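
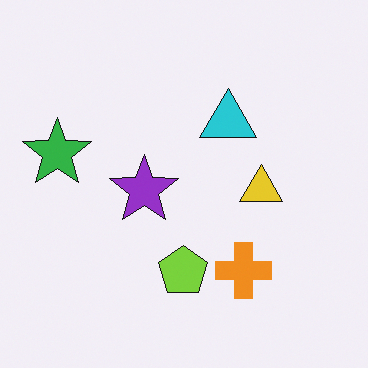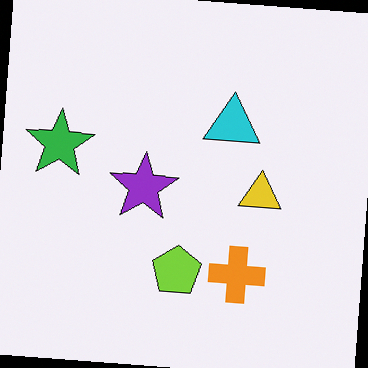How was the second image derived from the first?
This is the original image rotated clockwise by a slight angle.

Every shape is tilted by the same angle and the image corners show triangular fill wedges — a whole-image rotation by a non-right angle.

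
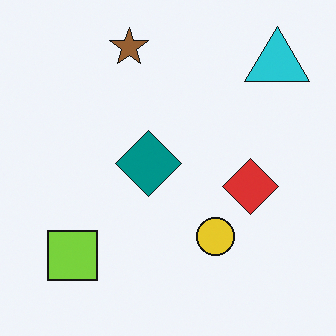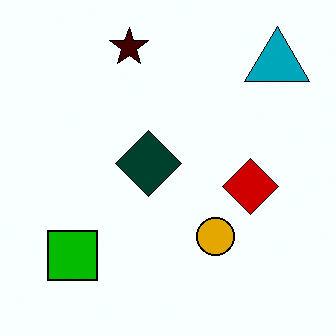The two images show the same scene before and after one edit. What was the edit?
The second image is the first given much higher contrast.

Tones are pushed away from mid-grey across the whole image — a global contrast change.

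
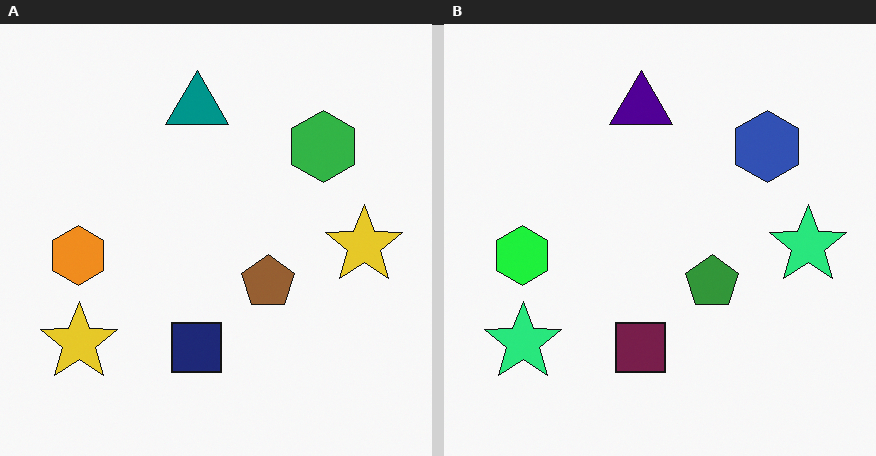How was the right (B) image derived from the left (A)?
The image was hue-shifted by a moderate amount.

Every shape's color has rotated by the same amount around the hue wheel — a uniform hue shift.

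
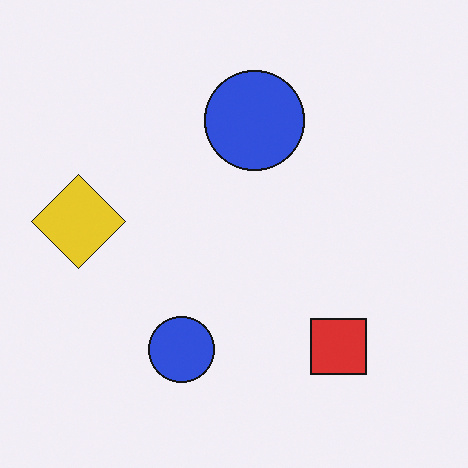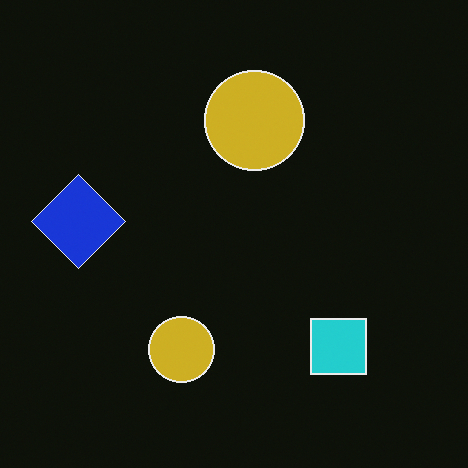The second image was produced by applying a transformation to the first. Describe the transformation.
It was color-inverted (negative).

The light background has become dark and every shape's color is its complement — a photographic negative.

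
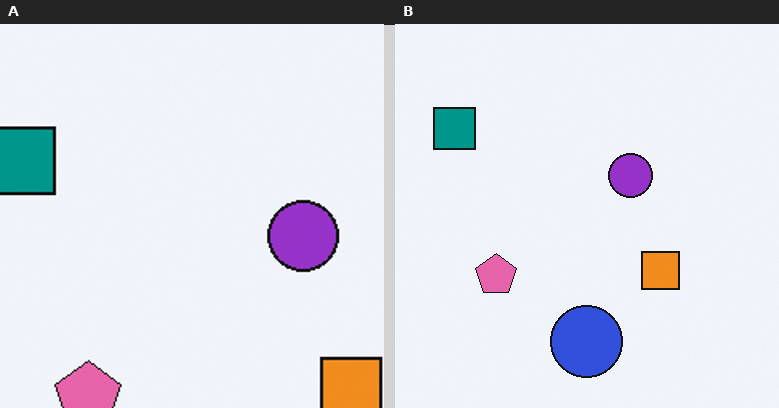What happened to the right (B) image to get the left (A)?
It was cropped slightly and scaled back up.

The visible shapes are larger and the field of view is narrower; shapes near the original edges may be partly or wholly outside the frame — a crop-and-rescale.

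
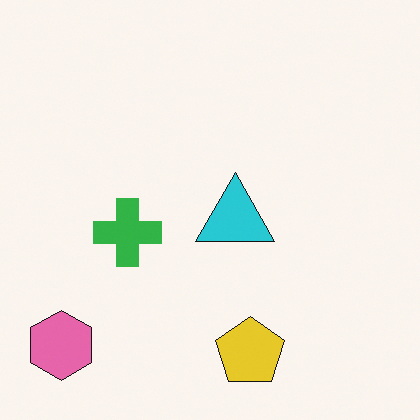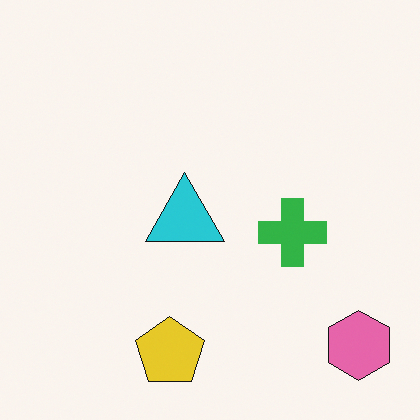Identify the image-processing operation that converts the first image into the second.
The second image is the first flipped horizontally (left ↔ right).

The pink hexagon is in the bottom-left of the first image and the bottom-right of the second — shapes on opposite sides of the vertical midline have swapped in a mirror flip.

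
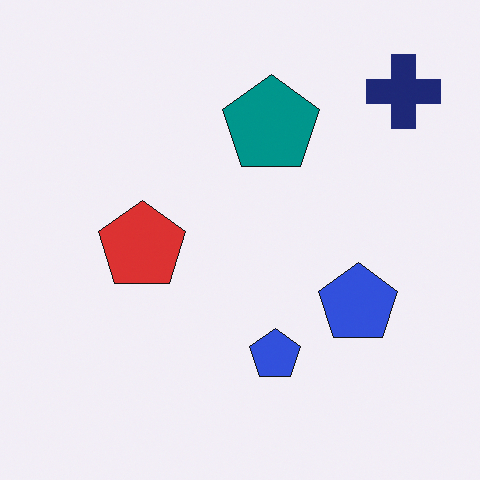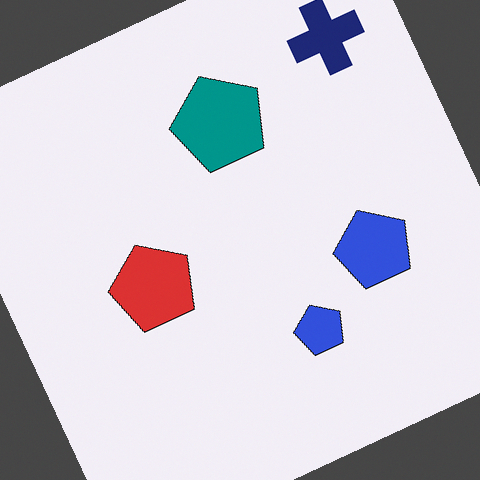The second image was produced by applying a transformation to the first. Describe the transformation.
Rotated counter-clockwise by a clearly visible amount.

Every shape is tilted by the same angle and the image corners show triangular fill wedges — a whole-image rotation by a non-right angle.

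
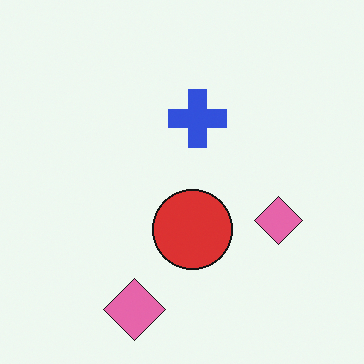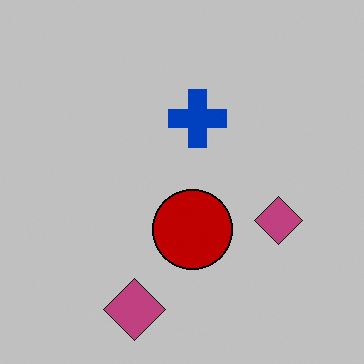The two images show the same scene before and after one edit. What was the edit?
Heavily posterized to just a handful of flat colors.

Each flat color has snapped to a coarser quantized level — most visibly, the near-white background has dropped to a flat grey.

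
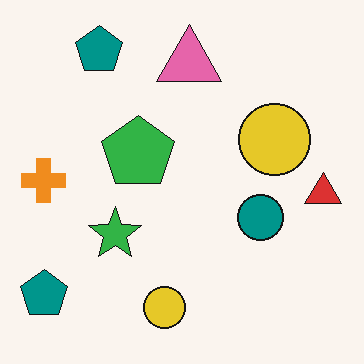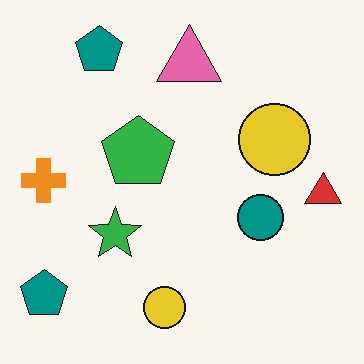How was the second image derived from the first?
It was JPEG-compressed with visible artifacts.

Blocky 8×8 compression artifacts appear around shape edges and the flat background shows ringing — characteristic JPEG degradation.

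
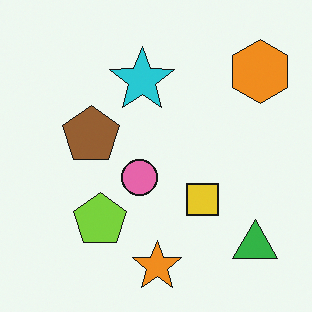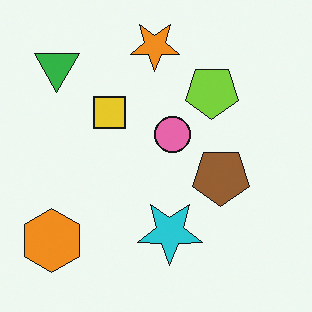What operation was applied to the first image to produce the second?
The image was rotated 180°.

The orange hexagon sits in the top-right of the first image and the bottom-left of the second — consistent with a whole-image 180° rotation.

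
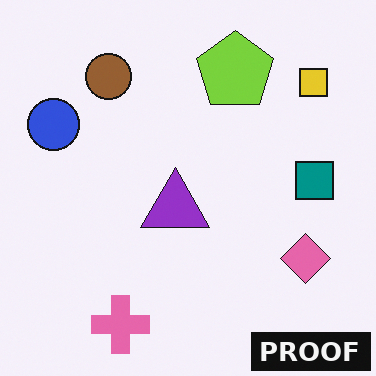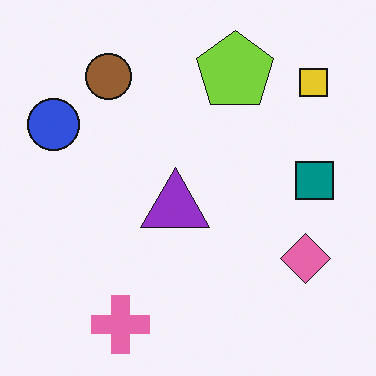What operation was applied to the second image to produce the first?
Watermarked with the text "PROOF" in the lower-right corner.

A dark label reading "PROOF" appears in the lower-right corner.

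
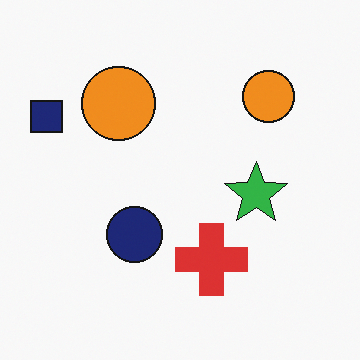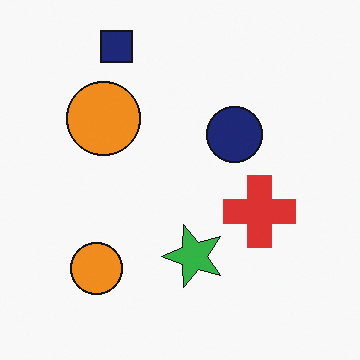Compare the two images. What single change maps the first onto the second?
This is the original image transposed (reflected across the top-left ↔ bottom-right diagonal).

Shapes have swapped their row and column positions — what was in the top-right is now in the bottom-left — a diagonal reflection.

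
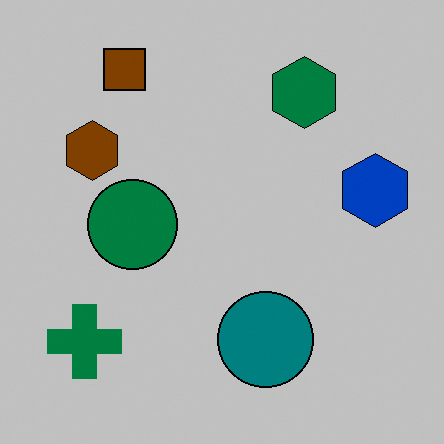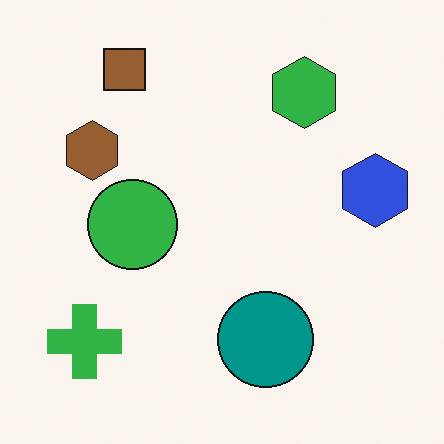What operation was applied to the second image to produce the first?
The image was heavily posterized to just a handful of flat colors.

Each flat color has snapped to a coarser quantized level — most visibly, the near-white background has dropped to a flat grey.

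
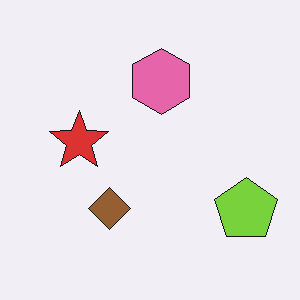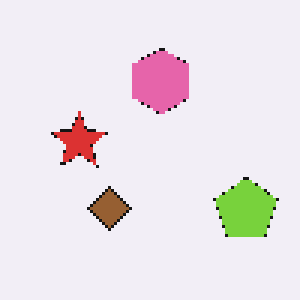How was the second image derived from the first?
The transformation is: mildly pixelated.

Shapes are reduced to large square blocks; fine edges and outlines are lost — a downscale-then-upscale (mosaic) effect.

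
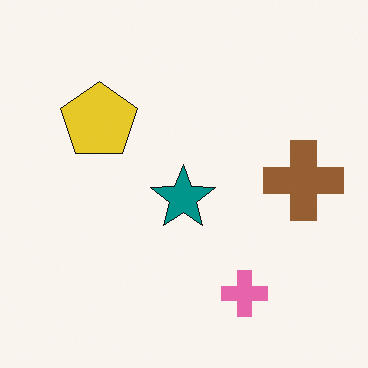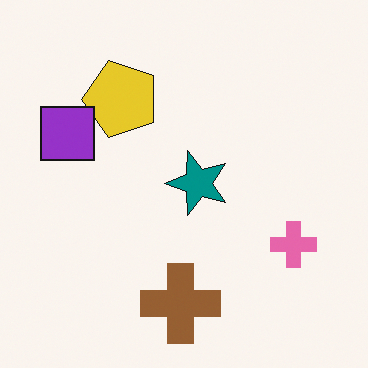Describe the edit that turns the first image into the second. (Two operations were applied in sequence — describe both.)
The second image is the first transposed (reflected across the top-left ↔ bottom-right diagonal), then overlaid with an additional purple square.

Shapes have swapped their row and column positions — what was in the top-right is now in the bottom-left — a diagonal reflection. A purple square appears in the second image that is absent from the first.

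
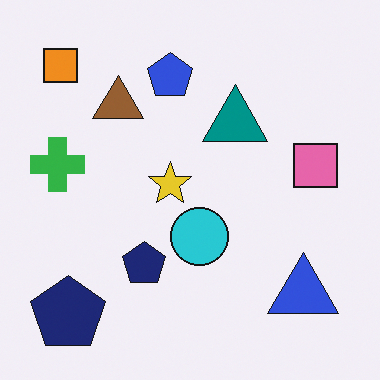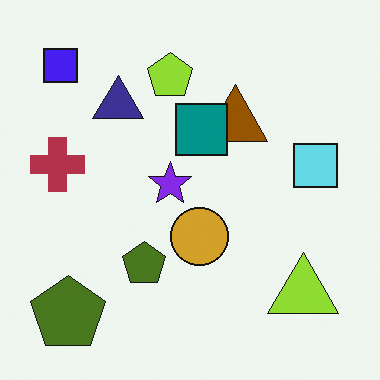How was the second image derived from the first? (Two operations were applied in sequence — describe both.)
It was hue-shifted through roughly half the color wheel, then overlaid with an additional teal square.

Every shape's color has rotated by the same amount around the hue wheel — a uniform hue shift. A teal square appears in the second image that is absent from the first.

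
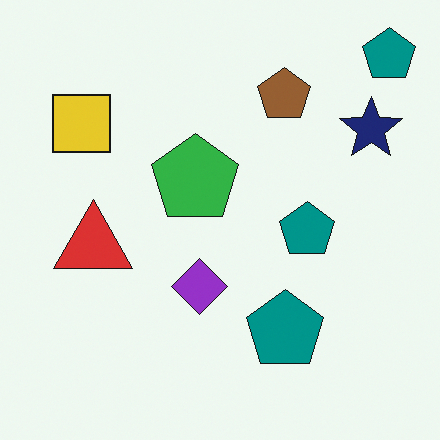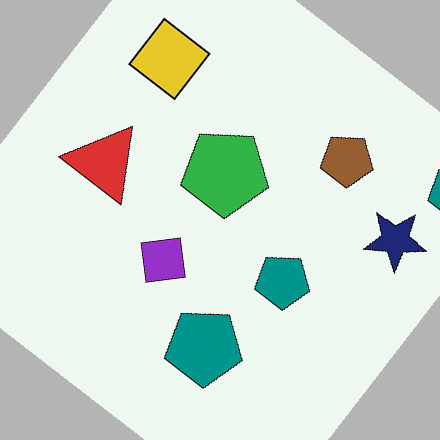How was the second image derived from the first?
It was rotated clockwise by a large amount — several tens of degrees.

Every shape is tilted by the same angle and the image corners show triangular fill wedges — a whole-image rotation by a non-right angle.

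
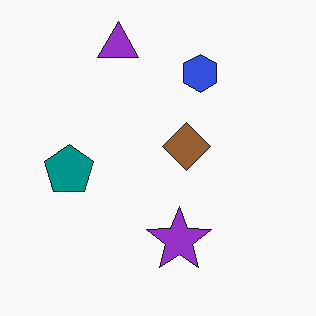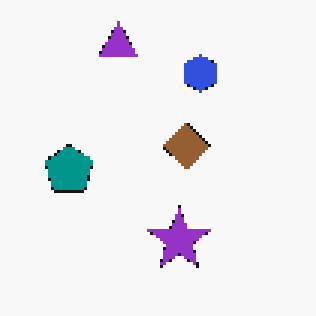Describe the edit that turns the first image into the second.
The transformation is: mildly pixelated.

Shapes are reduced to large square blocks; fine edges and outlines are lost — a downscale-then-upscale (mosaic) effect.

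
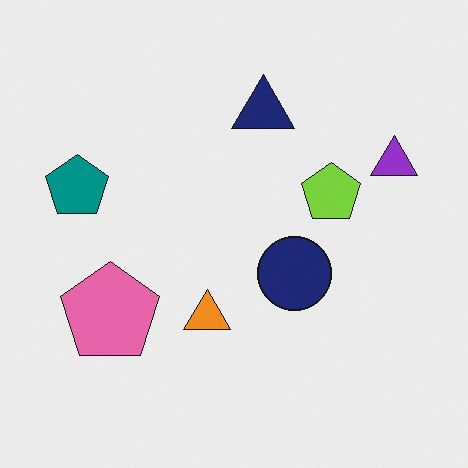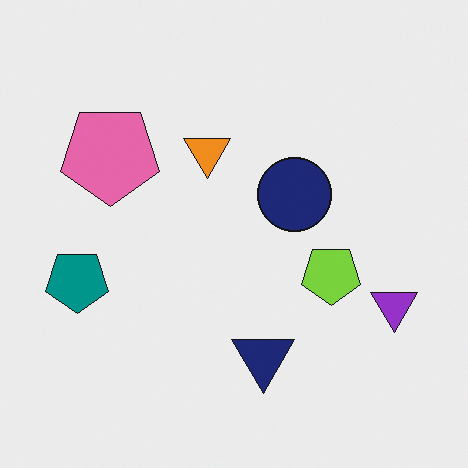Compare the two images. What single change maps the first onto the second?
The image was flipped vertically (top ↔ bottom).

The navy triangle is in the top of the first image and the bottom of the second — shapes on opposite sides of the horizontal midline have swapped in a mirror flip.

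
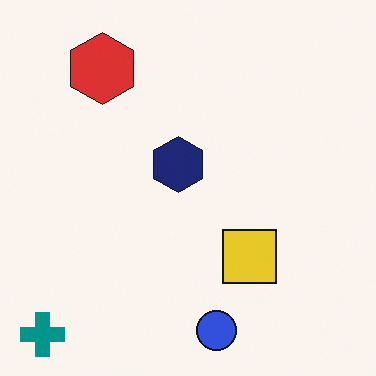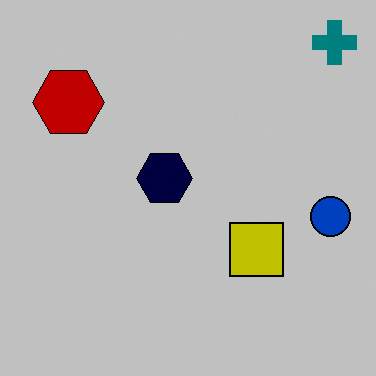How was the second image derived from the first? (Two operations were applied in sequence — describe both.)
The image was heavily posterized to just a handful of flat colors, then transposed (reflected across the top-left ↔ bottom-right diagonal).

Each flat color has snapped to a coarser quantized level — most visibly, the near-white background has dropped to a flat grey. Shapes have swapped their row and column positions — what was in the top-right is now in the bottom-left — a diagonal reflection.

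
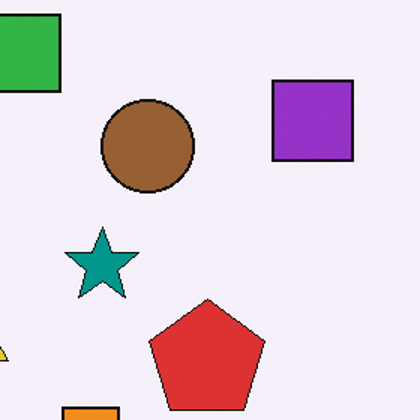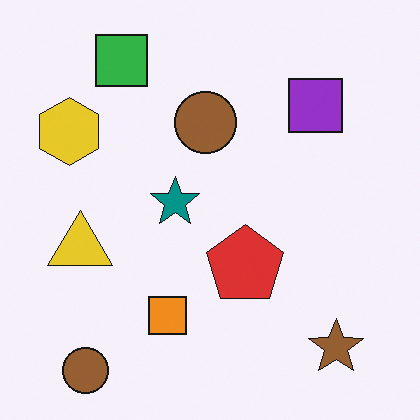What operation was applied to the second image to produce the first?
This is the original image cropped slightly and scaled back up.

The visible shapes are larger and the field of view is narrower; shapes near the original edges may be partly or wholly outside the frame — a crop-and-rescale.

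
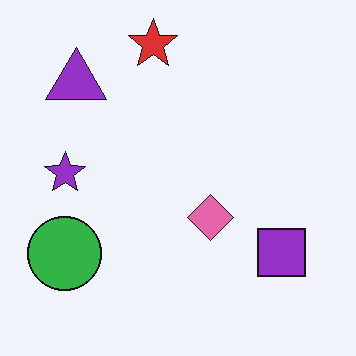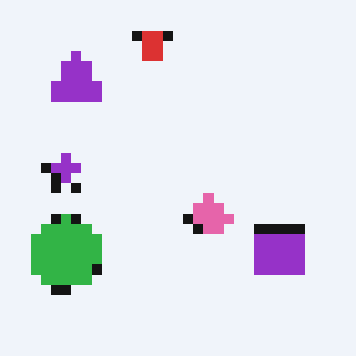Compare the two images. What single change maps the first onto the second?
Heavily pixelated into large blocks.

Shapes are reduced to large square blocks; fine edges and outlines are lost — a downscale-then-upscale (mosaic) effect.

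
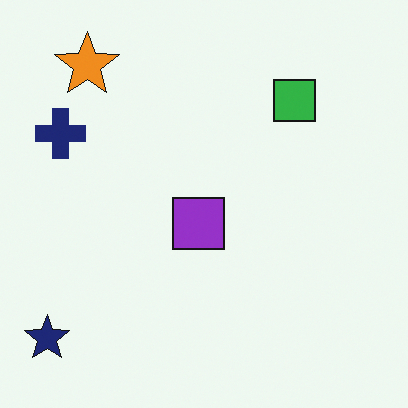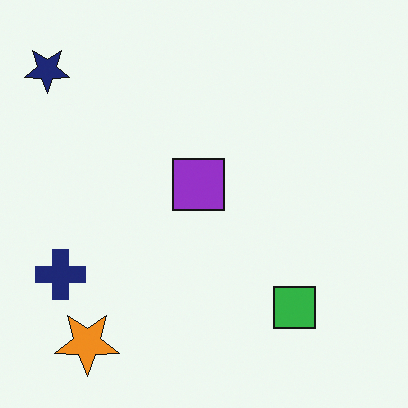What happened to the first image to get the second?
The image was flipped vertically (top ↔ bottom).

The orange star is in the top-left of the first image and the bottom-left of the second — shapes on opposite sides of the horizontal midline have swapped in a mirror flip.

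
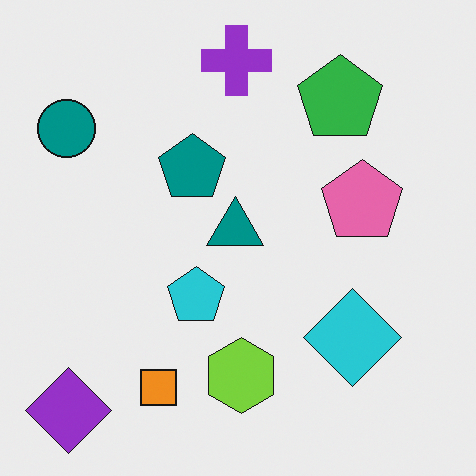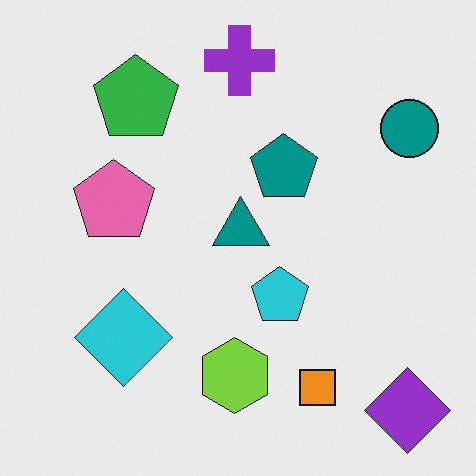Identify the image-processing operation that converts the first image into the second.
The image was flipped horizontally (left ↔ right).

The teal circle is in the top-left of the first image and the top-right of the second — shapes on opposite sides of the vertical midline have swapped in a mirror flip.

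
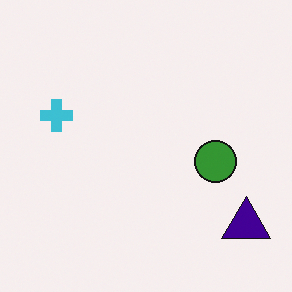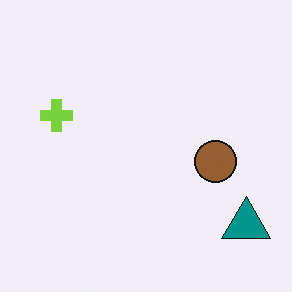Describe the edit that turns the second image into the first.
The image was hue-shifted noticeably.

Every shape's color has rotated by the same amount around the hue wheel — a uniform hue shift.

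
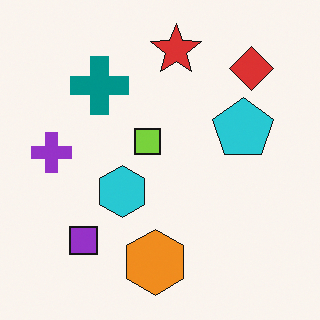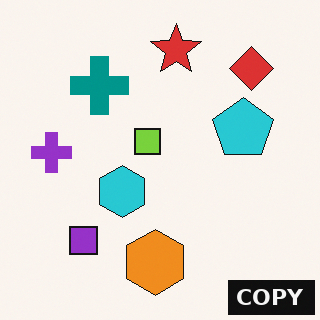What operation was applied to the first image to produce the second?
The second image is the first watermarked with the text "COPY" in the lower-right corner.

A dark label reading "COPY" appears in the lower-right corner.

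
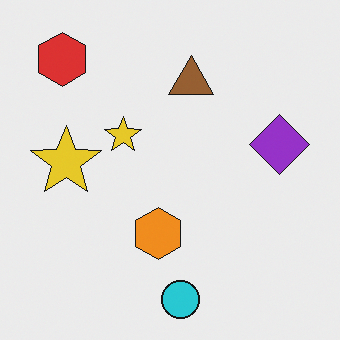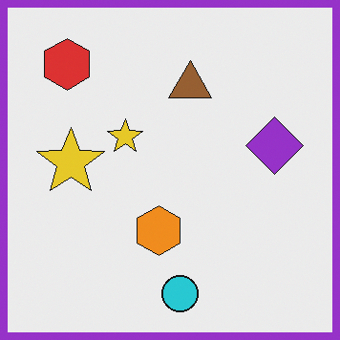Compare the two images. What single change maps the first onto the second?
This is the original image framed with a purple border.

A solid purple frame runs around the edge of the second image, with the content slightly shrunk inside it.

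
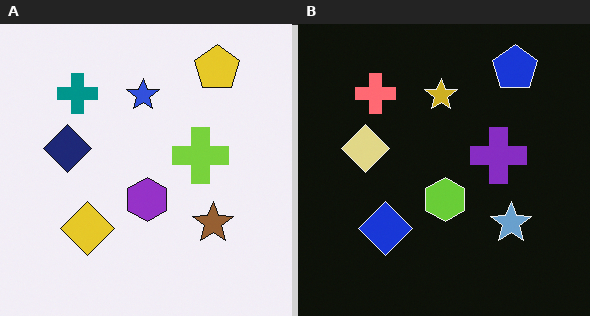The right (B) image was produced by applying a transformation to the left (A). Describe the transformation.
This is the original image color-inverted (negative).

The light background has become dark and every shape's color is its complement — a photographic negative.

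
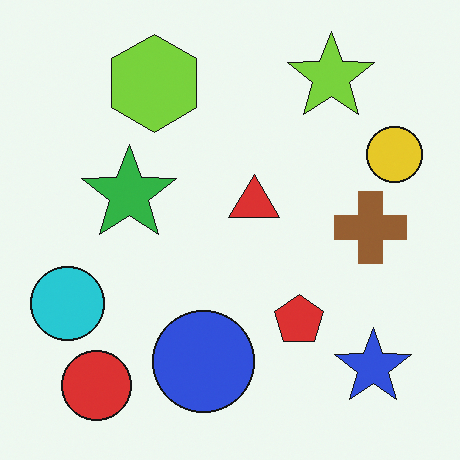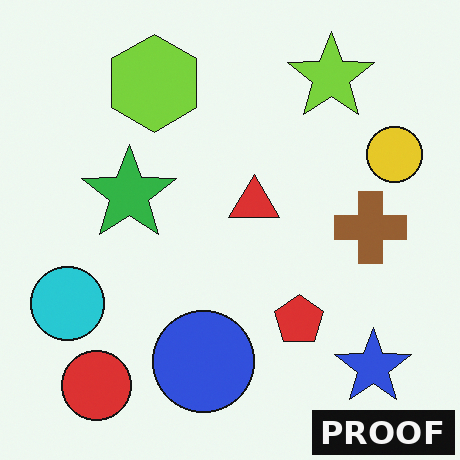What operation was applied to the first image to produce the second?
The second image is the first watermarked with the text "PROOF" in the lower-right corner.

A dark label reading "PROOF" appears in the lower-right corner.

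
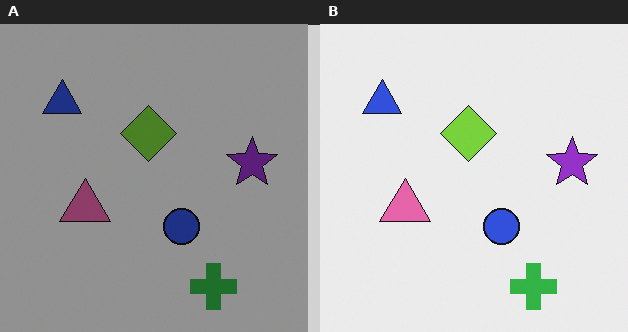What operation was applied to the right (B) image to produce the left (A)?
This is the original image substantially darkened.

Every pixel — background and shapes alike — is uniformly darkened.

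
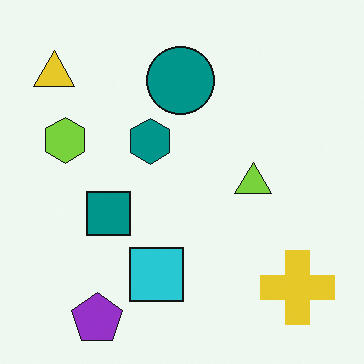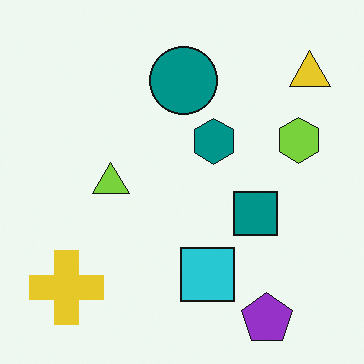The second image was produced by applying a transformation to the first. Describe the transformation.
This is the original image flipped horizontally (left ↔ right).

The yellow triangle is in the top-left of the first image and the top-right of the second — shapes on opposite sides of the vertical midline have swapped in a mirror flip.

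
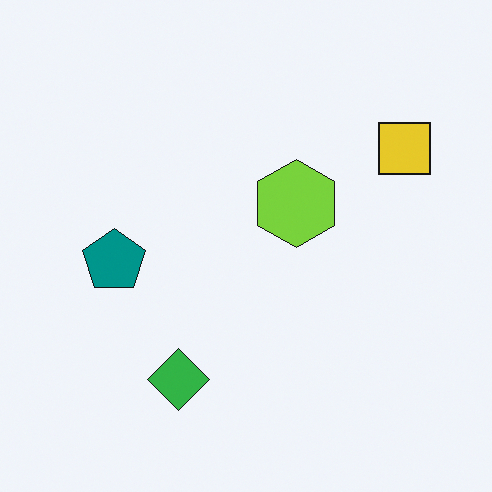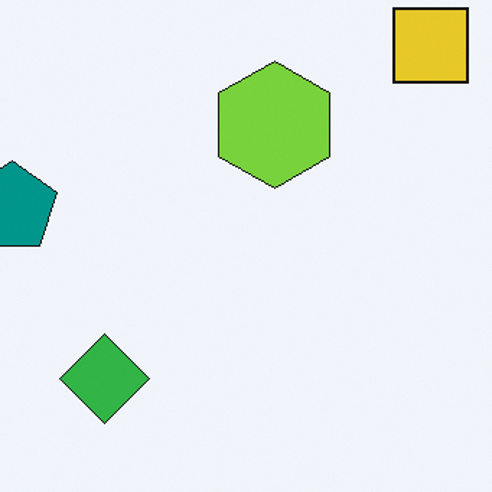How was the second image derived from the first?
The second image is the first cropped slightly and scaled back up.

The visible shapes are larger and the field of view is narrower; shapes near the original edges may be partly or wholly outside the frame — a crop-and-rescale.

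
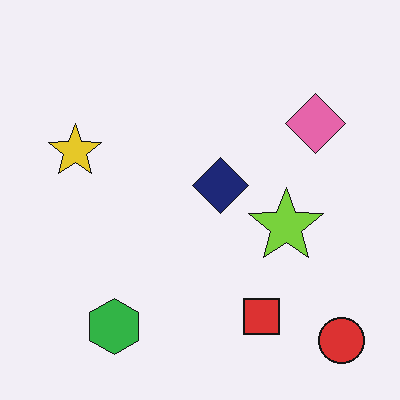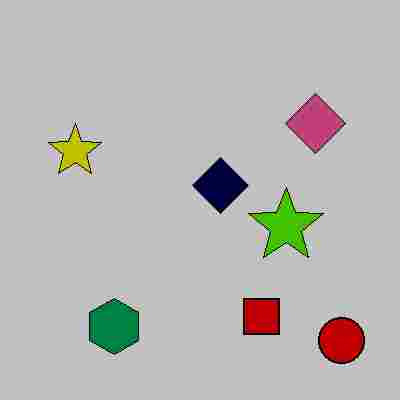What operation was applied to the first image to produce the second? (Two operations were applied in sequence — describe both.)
The second image is the first aggressively posterized, then heavily JPEG-compressed with obvious blocking artifacts.

Each flat color has snapped to a coarser quantized level — most visibly, the near-white background has dropped to a flat grey. Blocky 8×8 compression artifacts appear around shape edges and the flat background shows ringing — characteristic JPEG degradation.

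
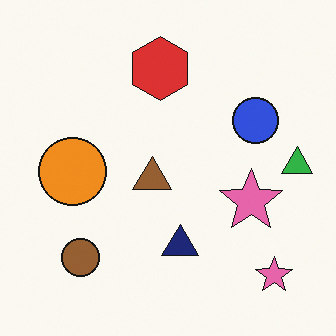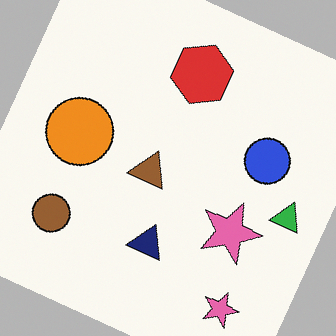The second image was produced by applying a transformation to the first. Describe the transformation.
The second image is the first rotated clockwise by a moderate amount.

Every shape is tilted by the same angle and the image corners show triangular fill wedges — a whole-image rotation by a non-right angle.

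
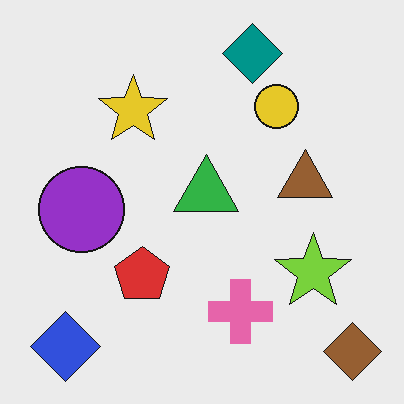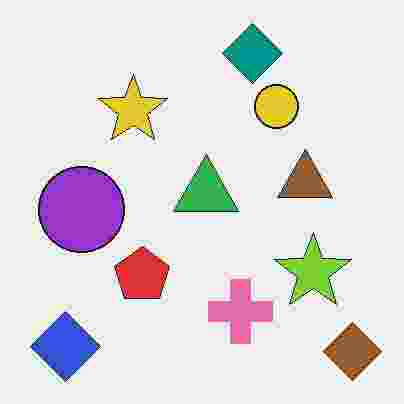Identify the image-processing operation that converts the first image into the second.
The image was degraded with heavy JPEG compression.

Blocky 8×8 compression artifacts appear around shape edges and the flat background shows ringing — characteristic JPEG degradation.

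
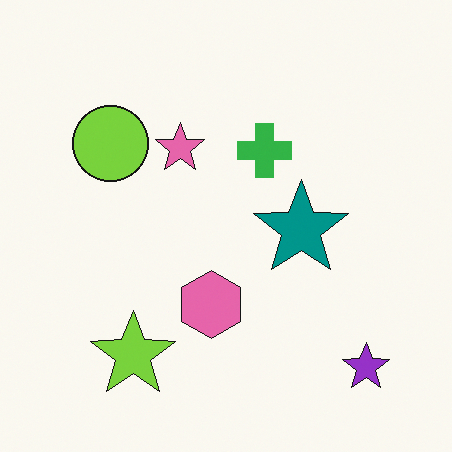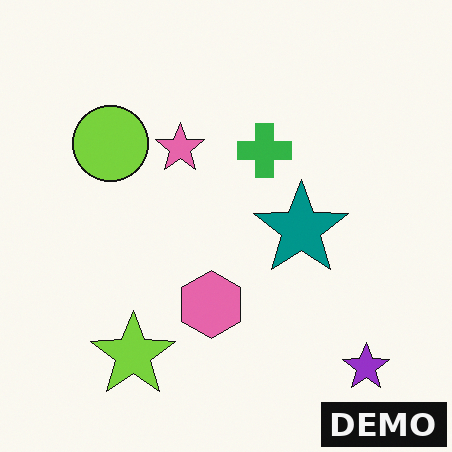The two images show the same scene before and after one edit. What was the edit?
This is the original image watermarked with the text "DEMO" in the lower-right corner.

A dark label reading "DEMO" appears in the lower-right corner.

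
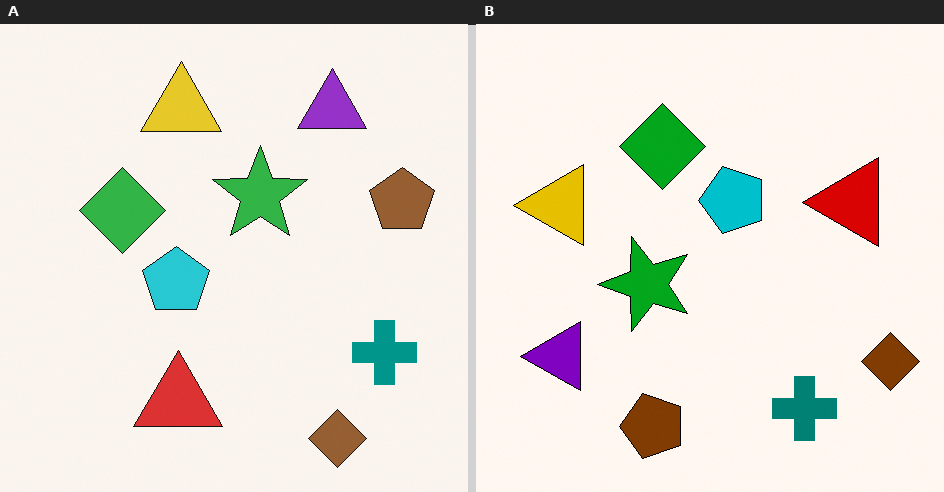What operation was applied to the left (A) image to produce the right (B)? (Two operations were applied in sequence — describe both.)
This is the original image transposed (reflected across the top-left ↔ bottom-right diagonal), then given slightly increased contrast.

Shapes have swapped their row and column positions — what was in the top-right is now in the bottom-left — a diagonal reflection. Tones are pushed away from mid-grey across the whole image — a global contrast change.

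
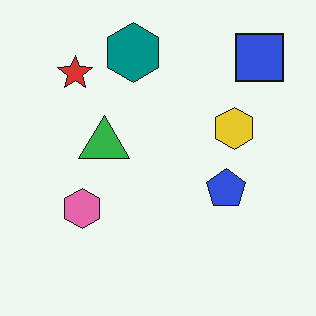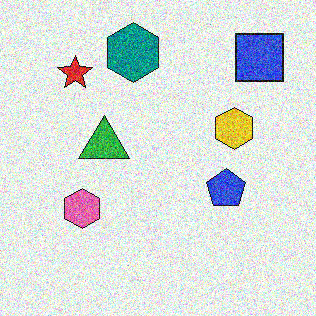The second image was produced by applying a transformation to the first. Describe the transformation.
Degraded with heavy additive noise.

Random speckle covers the whole image, including the flat background.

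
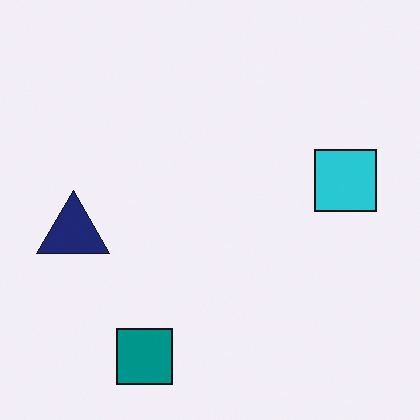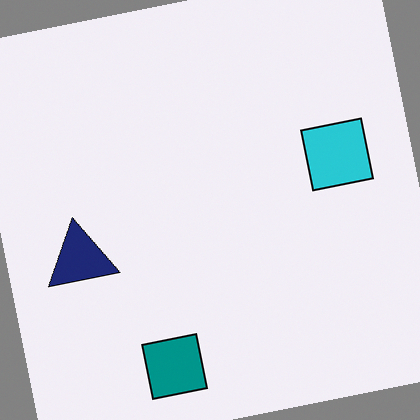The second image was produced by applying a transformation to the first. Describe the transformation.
The image was rotated counter-clockwise by a small amount.

Every shape is tilted by the same angle and the image corners show triangular fill wedges — a whole-image rotation by a non-right angle.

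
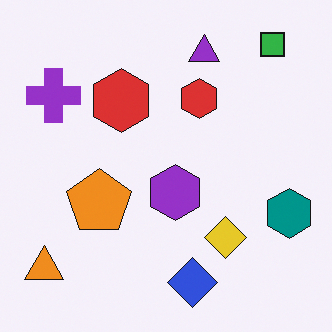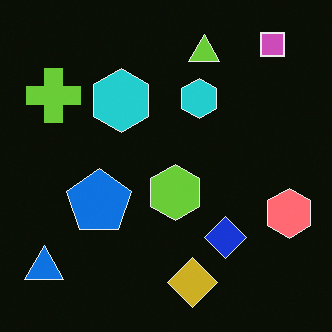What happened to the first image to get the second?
The second image is the first color-inverted (negative).

The light background has become dark and every shape's color is its complement — a photographic negative.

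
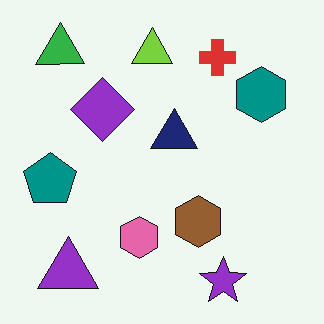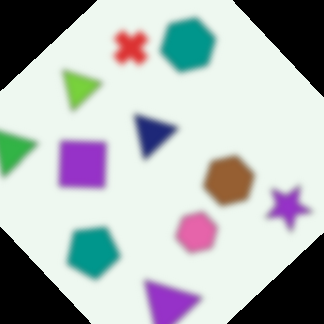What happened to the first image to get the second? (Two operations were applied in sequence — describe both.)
This is the original image noticeably gaussian-blurred, then rotated counter-clockwise by a large amount — several tens of degrees.

Shape edges and outlines are uniformly softened across the whole image. Every shape is tilted by the same angle and the image corners show triangular fill wedges — a whole-image rotation by a non-right angle.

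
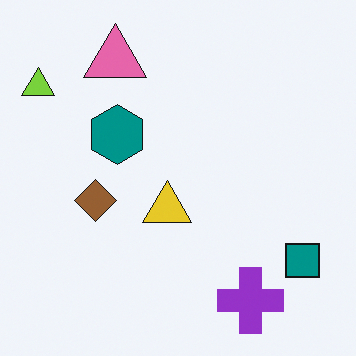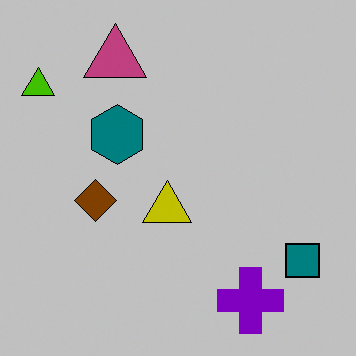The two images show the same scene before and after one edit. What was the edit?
It was heavily posterized to just a handful of flat colors.

Each flat color has snapped to a coarser quantized level — most visibly, the near-white background has dropped to a flat grey.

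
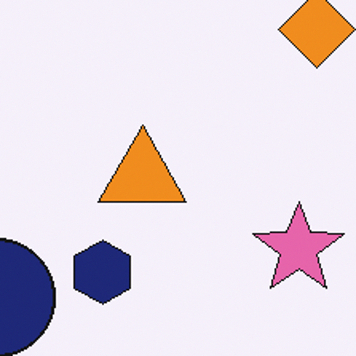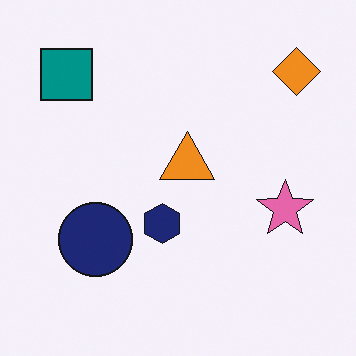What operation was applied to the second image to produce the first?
The image was cropped to a modestly smaller region and rescaled.

The visible shapes are larger and the field of view is narrower; shapes near the original edges may be partly or wholly outside the frame — a crop-and-rescale.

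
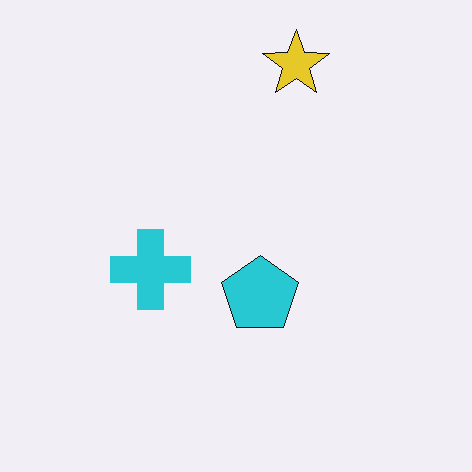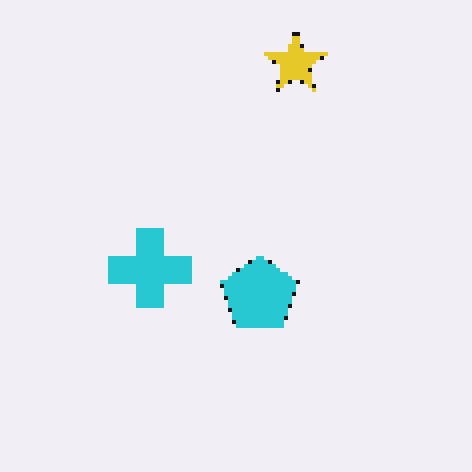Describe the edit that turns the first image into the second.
The second image is the first lightly pixelated (a mild mosaic effect).

Shapes are reduced to large square blocks; fine edges and outlines are lost — a downscale-then-upscale (mosaic) effect.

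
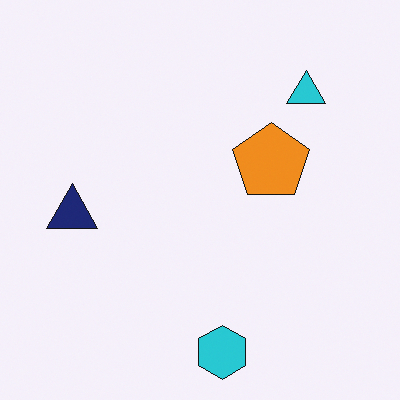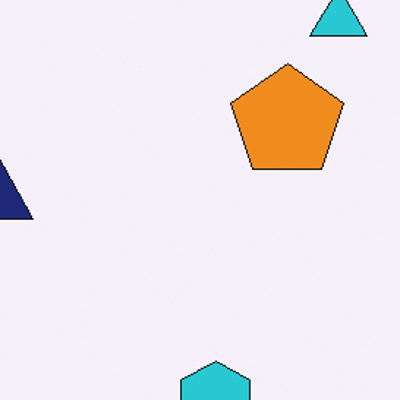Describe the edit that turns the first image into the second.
The second image is the first cropped slightly and scaled back up.

The visible shapes are larger and the field of view is narrower; shapes near the original edges may be partly or wholly outside the frame — a crop-and-rescale.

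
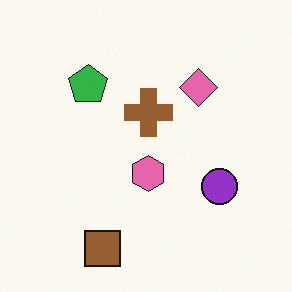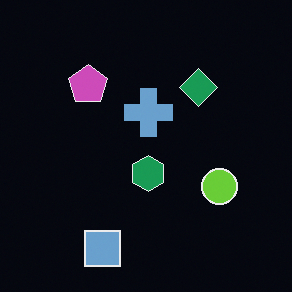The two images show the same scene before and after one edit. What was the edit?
It was color-inverted (negative).

The light background has become dark and every shape's color is its complement — a photographic negative.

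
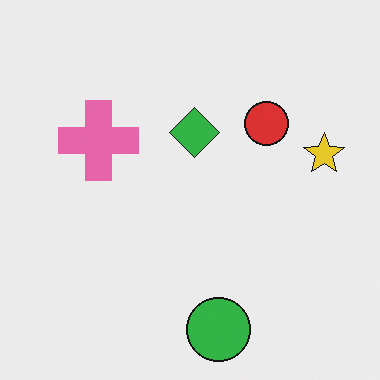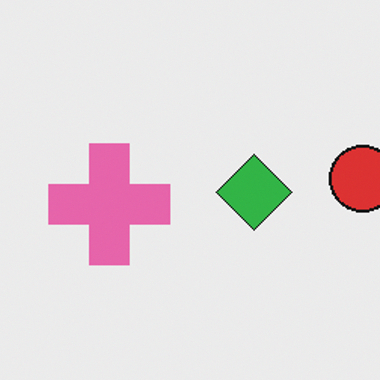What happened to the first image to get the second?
This is the original image cropped to a modestly smaller region and rescaled.

The visible shapes are larger and the field of view is narrower; shapes near the original edges may be partly or wholly outside the frame — a crop-and-rescale.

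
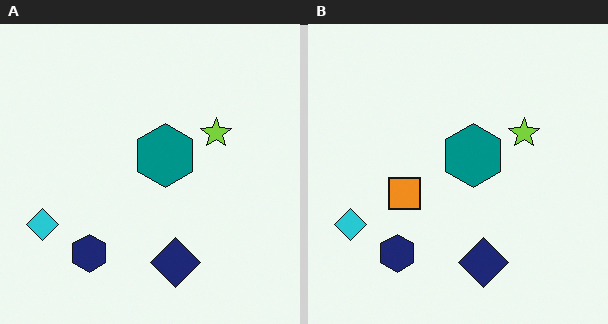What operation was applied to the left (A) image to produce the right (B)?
The image was overlaid with an additional orange square.

An orange square appears in the right (B) image that is absent from the left (A).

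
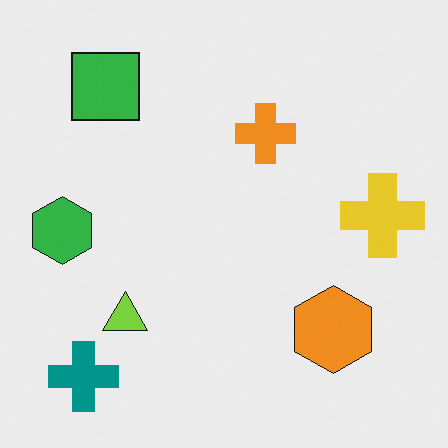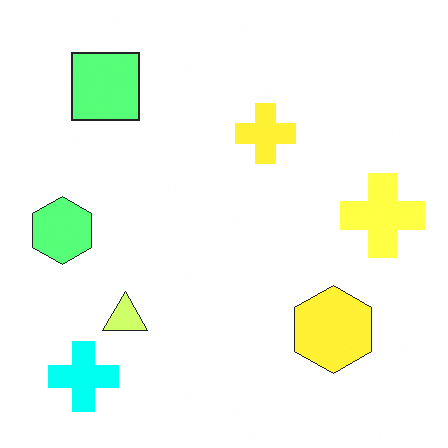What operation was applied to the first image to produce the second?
Substantially brightened.

Every pixel — background and shapes alike — is uniformly brightened.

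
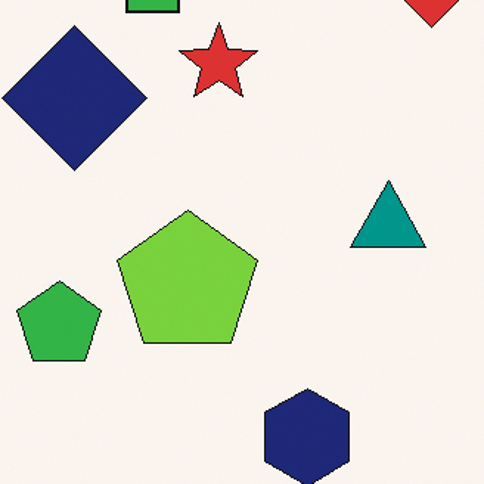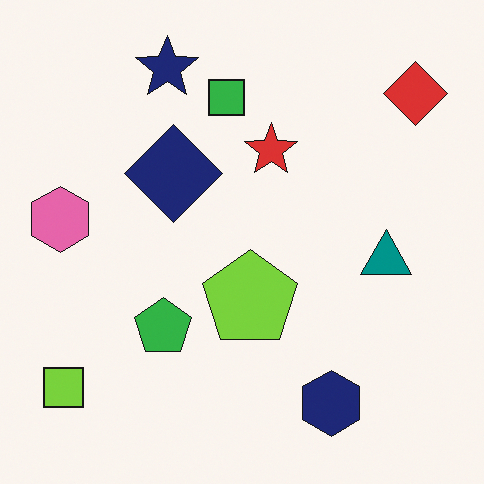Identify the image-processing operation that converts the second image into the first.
It was cropped slightly and scaled back up.

The visible shapes are larger and the field of view is narrower; shapes near the original edges may be partly or wholly outside the frame — a crop-and-rescale.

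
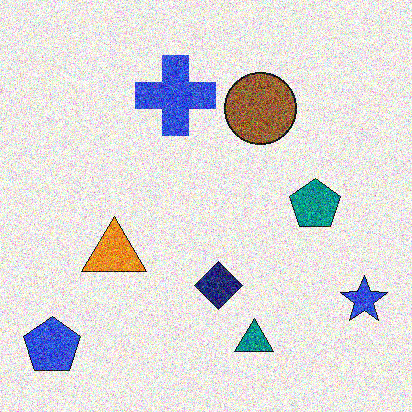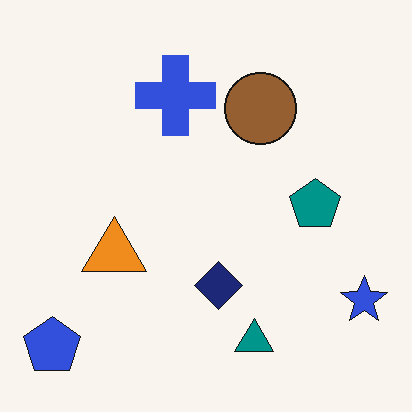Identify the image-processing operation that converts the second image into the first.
The transformation is: degraded with strong gaussian noise.

Random speckle covers the whole image, including the flat background.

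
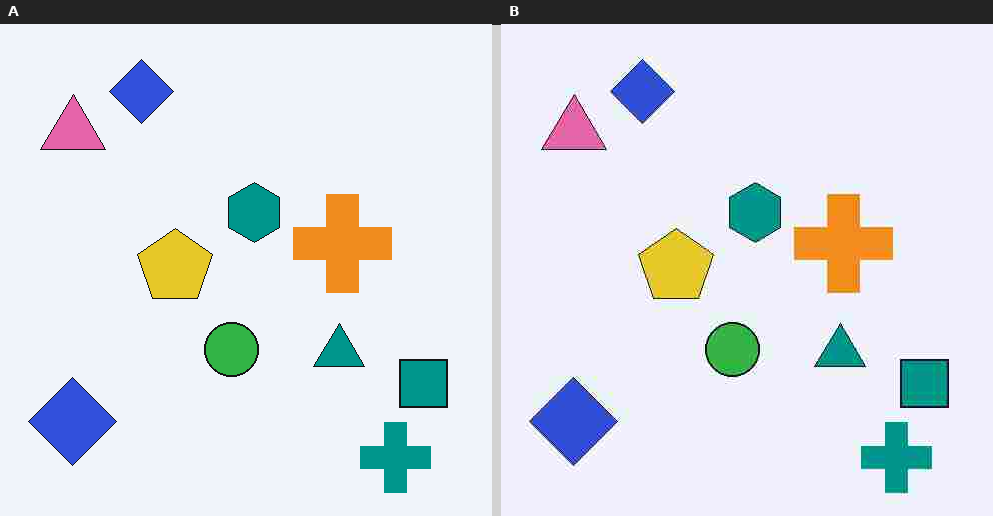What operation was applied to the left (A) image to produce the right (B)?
Degraded with heavy JPEG compression.

Blocky 8×8 compression artifacts appear around shape edges and the flat background shows ringing — characteristic JPEG degradation.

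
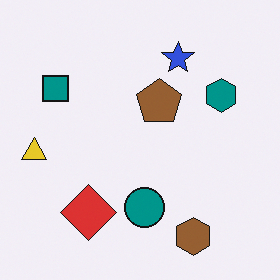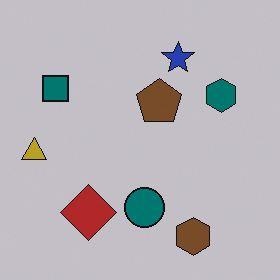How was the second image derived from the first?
The second image is the first slightly darkened.

Every pixel — background and shapes alike — is uniformly darkened.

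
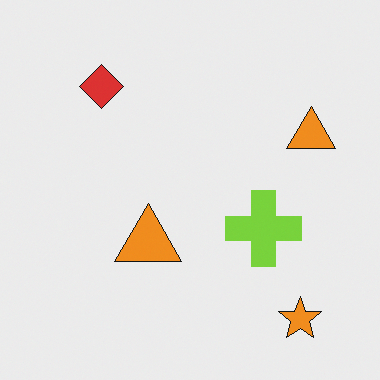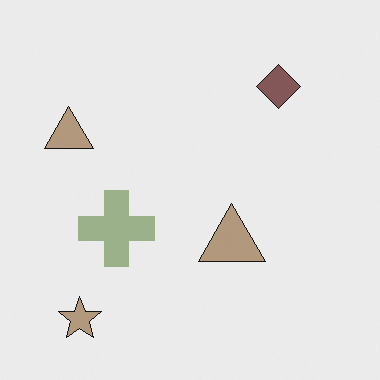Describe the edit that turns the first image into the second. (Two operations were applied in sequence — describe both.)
This is the original image heavily desaturated, then flipped horizontally (left ↔ right).

All colors are more muted and greyish — a global saturation change. The orange star is in the bottom-right of the first image and the bottom-left of the second — shapes on opposite sides of the vertical midline have swapped in a mirror flip.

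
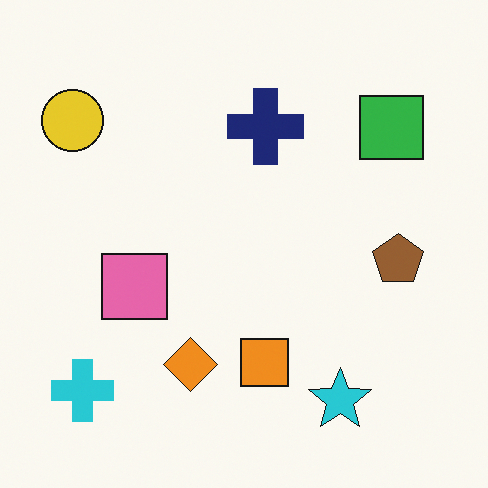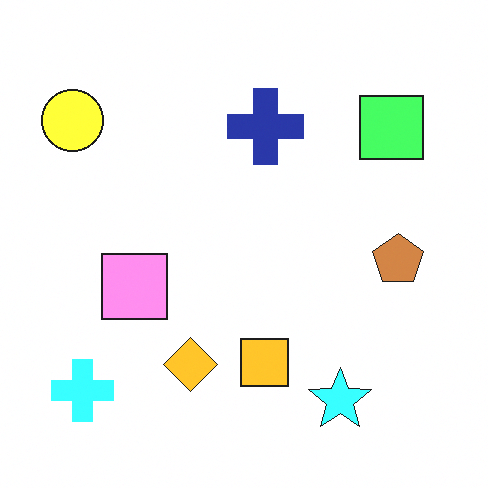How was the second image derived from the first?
Substantially brightened.

Every pixel — background and shapes alike — is uniformly brightened.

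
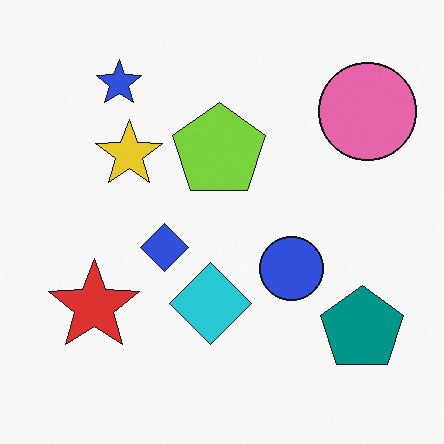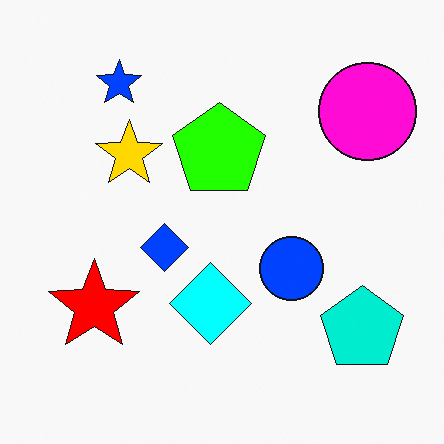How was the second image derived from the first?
The second image is the first made much more vivid (saturation change).

All colors are more vivid — a global saturation change.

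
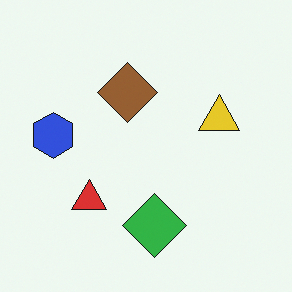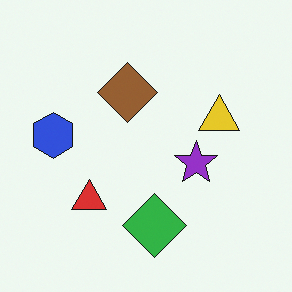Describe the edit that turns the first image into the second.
It was overlaid with an additional purple star.

A purple star appears in the second image that is absent from the first.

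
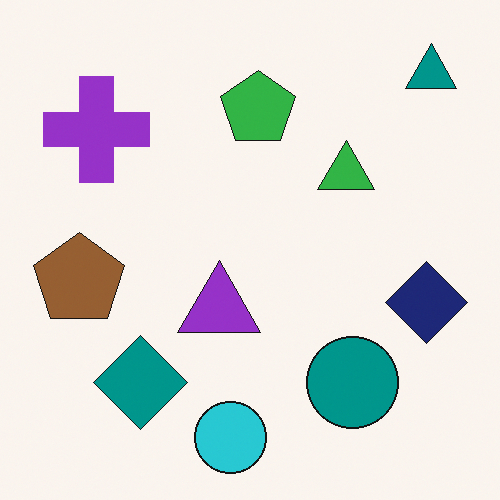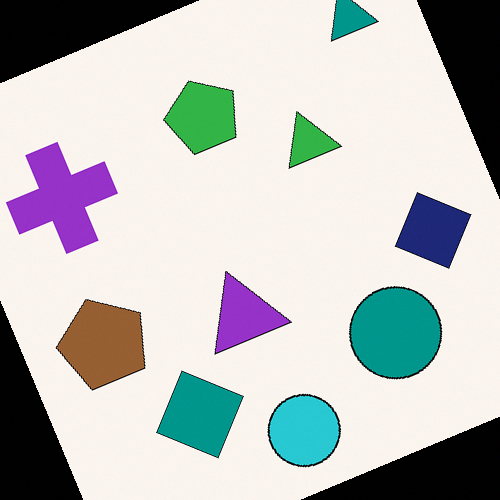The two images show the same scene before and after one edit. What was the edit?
It was rotated counter-clockwise by a moderate amount.

Every shape is tilted by the same angle and the image corners show triangular fill wedges — a whole-image rotation by a non-right angle.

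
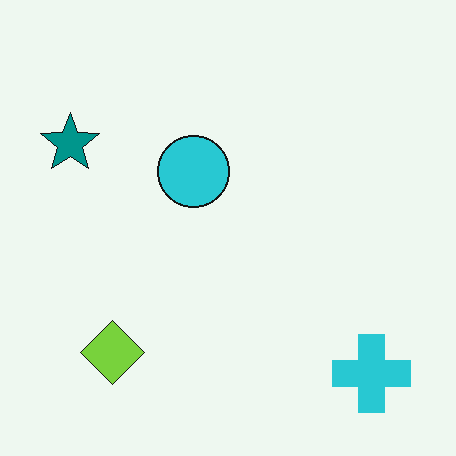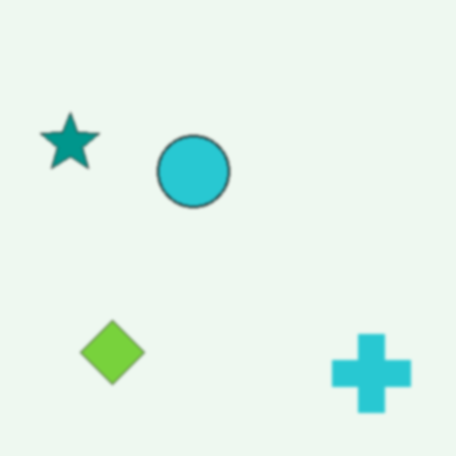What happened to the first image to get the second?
The second image is the first slightly softened.

Shape edges and outlines are uniformly softened across the whole image.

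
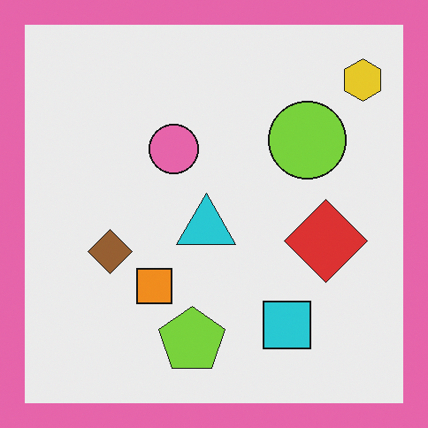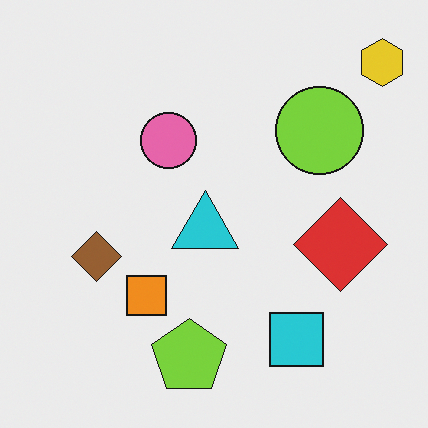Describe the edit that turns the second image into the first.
The image was framed with a pink border.

A solid pink frame runs around the edge of the first image, with the content slightly shrunk inside it.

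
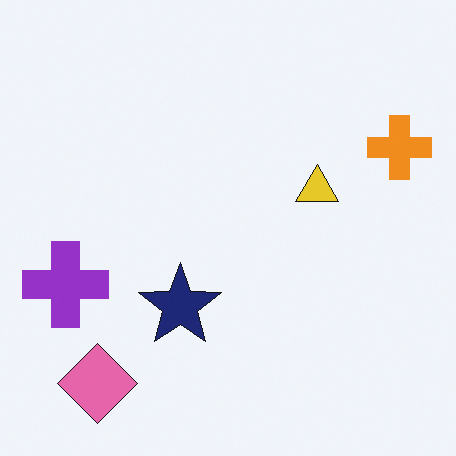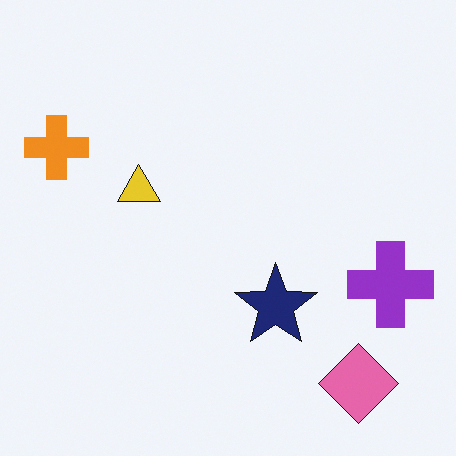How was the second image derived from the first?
The image was flipped horizontally (left ↔ right).

The orange cross is in the top-right of the first image and the top-left of the second — shapes on opposite sides of the vertical midline have swapped in a mirror flip.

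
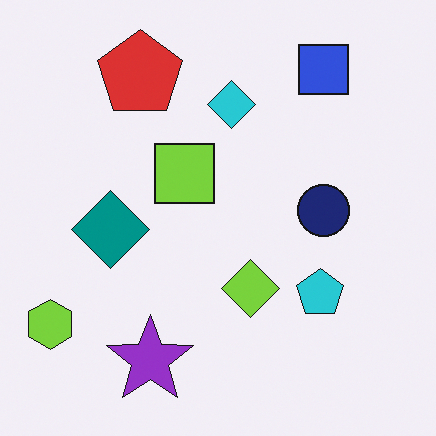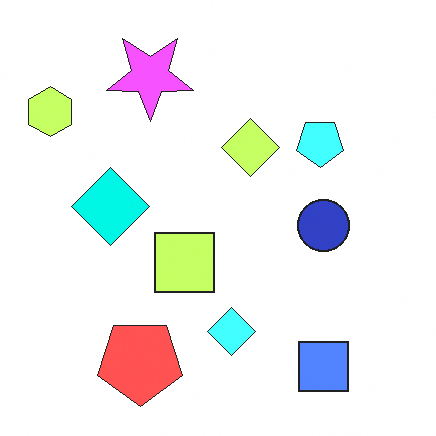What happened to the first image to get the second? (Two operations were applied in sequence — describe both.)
Noticeably brightened, then flipped vertically (top ↔ bottom).

Every pixel — background and shapes alike — is uniformly brightened. The blue square is in the top-right of the first image and the bottom-right of the second — shapes on opposite sides of the horizontal midline have swapped in a mirror flip.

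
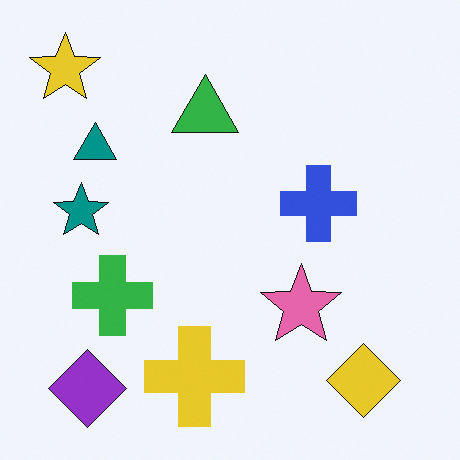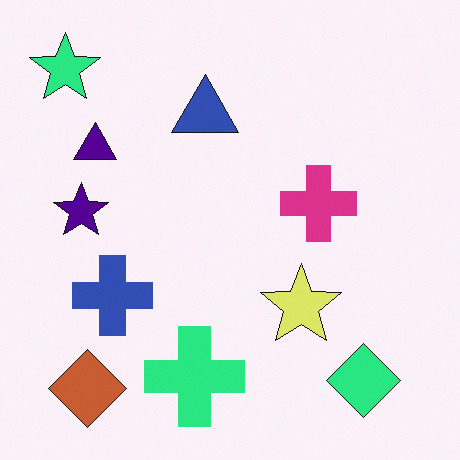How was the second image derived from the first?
The second image is the first hue-shifted by a moderate amount.

Every shape's color has rotated by the same amount around the hue wheel — a uniform hue shift.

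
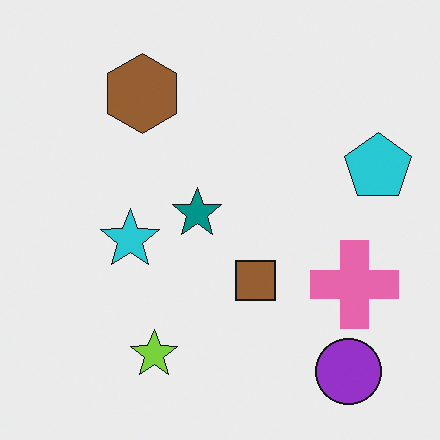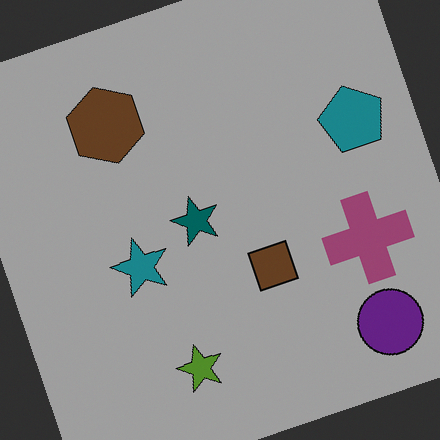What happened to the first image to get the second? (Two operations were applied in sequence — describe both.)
The second image is the first rotated counter-clockwise by a moderate amount, then substantially darkened.

Every shape is tilted by the same angle and the image corners show triangular fill wedges — a whole-image rotation by a non-right angle. Every pixel — background and shapes alike — is uniformly darkened.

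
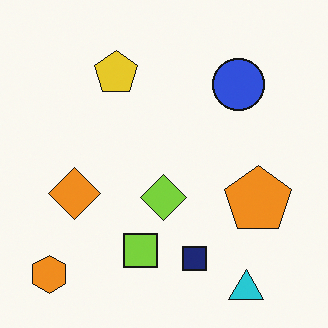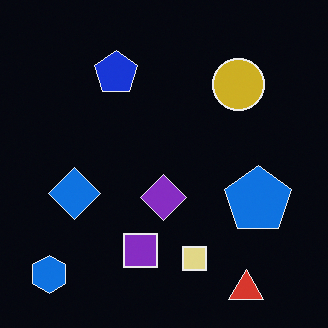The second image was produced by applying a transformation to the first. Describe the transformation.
The image was color-inverted (negative).

The light background has become dark and every shape's color is its complement — a photographic negative.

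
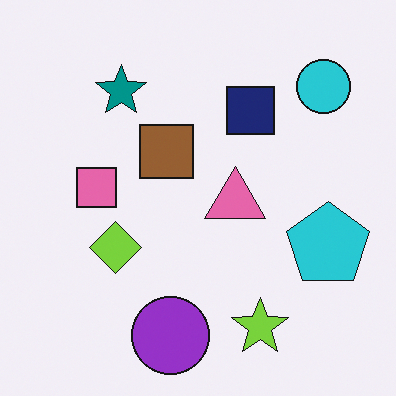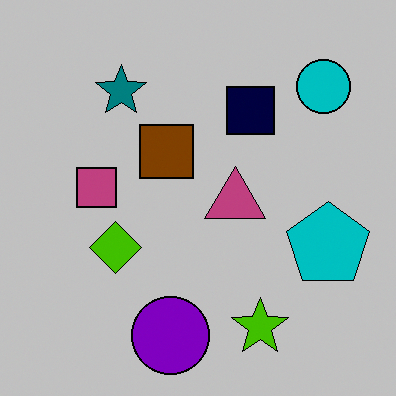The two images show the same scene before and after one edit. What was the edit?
The second image is the first aggressively posterized.

Each flat color has snapped to a coarser quantized level — most visibly, the near-white background has dropped to a flat grey.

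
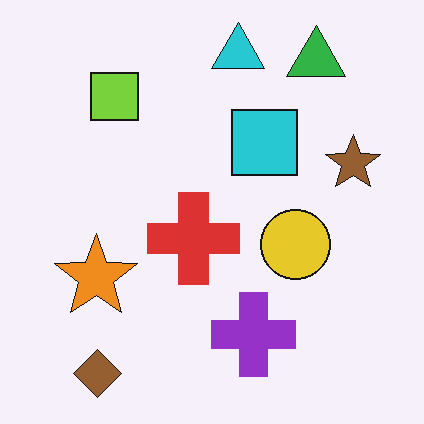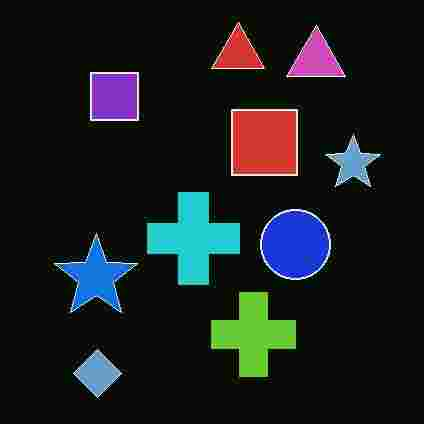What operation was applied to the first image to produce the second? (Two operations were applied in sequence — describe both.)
This is the original image color-inverted (negative), then heavily JPEG-compressed with obvious blocking artifacts.

The light background has become dark and every shape's color is its complement — a photographic negative. Blocky 8×8 compression artifacts appear around shape edges and the flat background shows ringing — characteristic JPEG degradation.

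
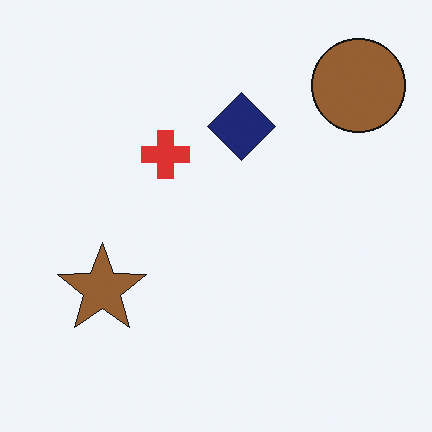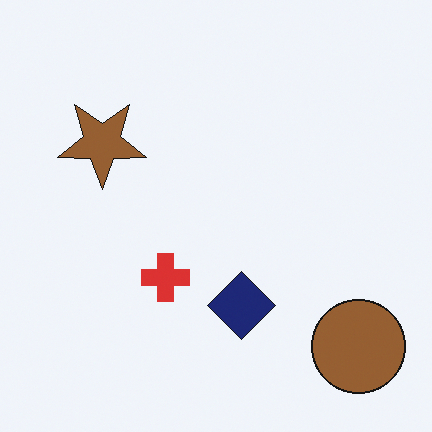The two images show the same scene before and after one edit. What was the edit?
The image was flipped vertically (top ↔ bottom).

The brown circle is in the top-right of the first image and the bottom-right of the second — shapes on opposite sides of the horizontal midline have swapped in a mirror flip.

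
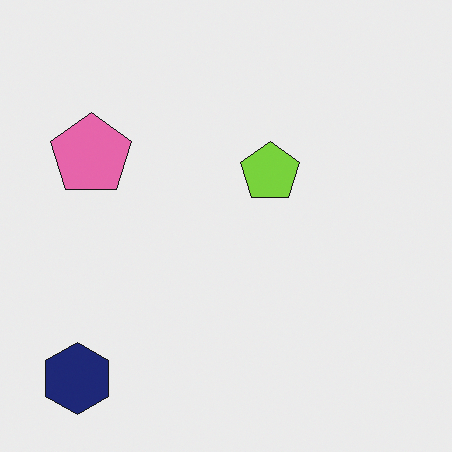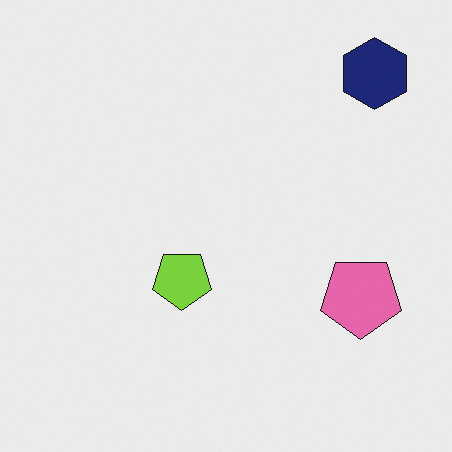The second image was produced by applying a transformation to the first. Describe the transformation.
This is the original image rotated 180°.

The navy hexagon sits in the bottom-left of the first image and the top-right of the second — consistent with a whole-image 180° rotation.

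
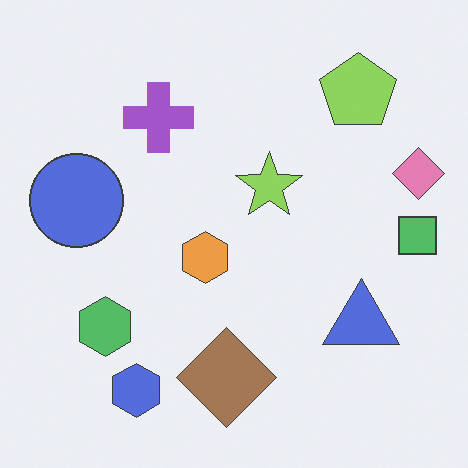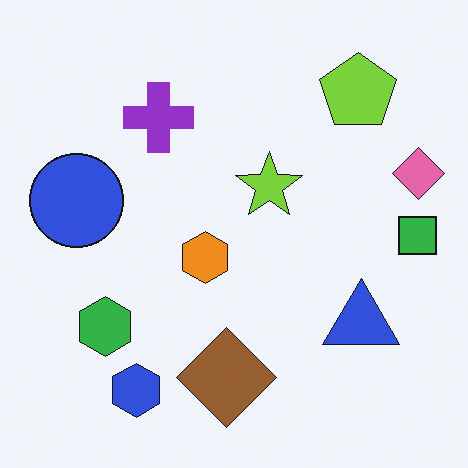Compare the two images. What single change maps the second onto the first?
It was given slightly reduced contrast.

Tones are pushed toward mid-grey across the whole image — a global contrast change.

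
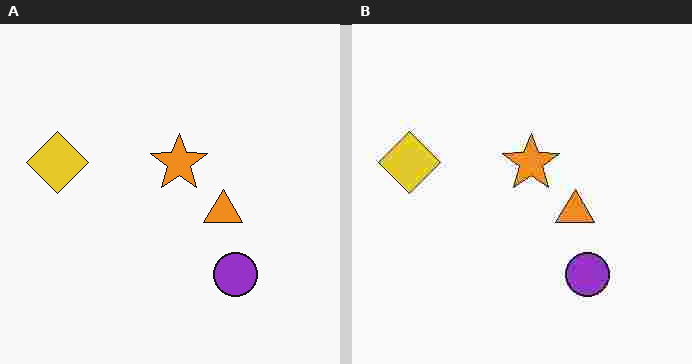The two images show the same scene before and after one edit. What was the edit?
Degraded with heavy JPEG compression.

Blocky 8×8 compression artifacts appear around shape edges and the flat background shows ringing — characteristic JPEG degradation.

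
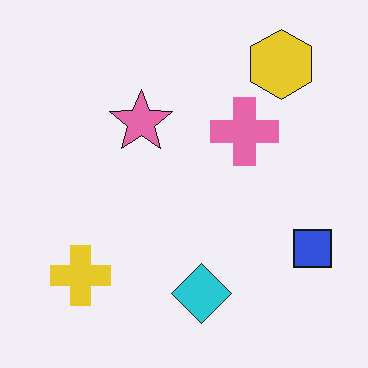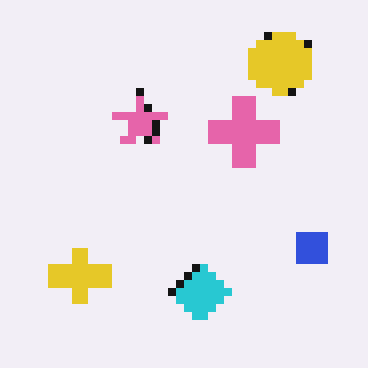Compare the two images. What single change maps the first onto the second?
Pixelated into visible square blocks.

Shapes are reduced to large square blocks; fine edges and outlines are lost — a downscale-then-upscale (mosaic) effect.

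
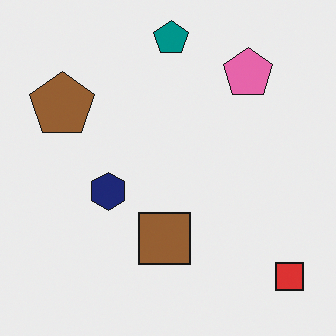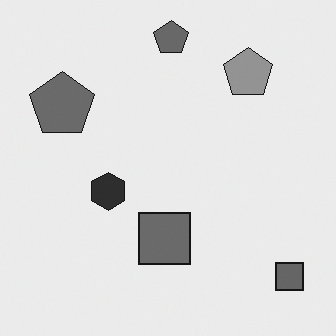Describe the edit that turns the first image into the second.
The image was converted to grayscale.

All color is removed — every shape is now a shade of grey.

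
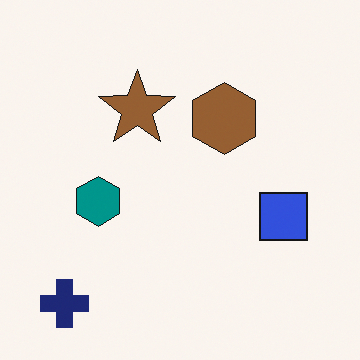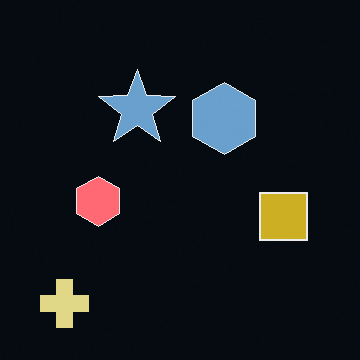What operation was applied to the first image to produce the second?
The image was color-inverted (negative).

The light background has become dark and every shape's color is its complement — a photographic negative.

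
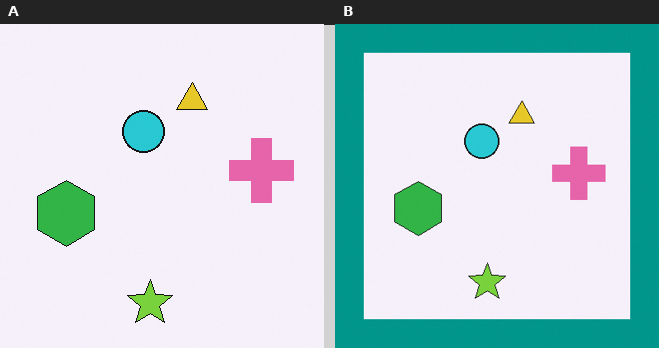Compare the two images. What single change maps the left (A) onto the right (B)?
This is the original image framed with a teal border.

A solid teal frame runs around the edge of the right (B) image, with the content slightly shrunk inside it.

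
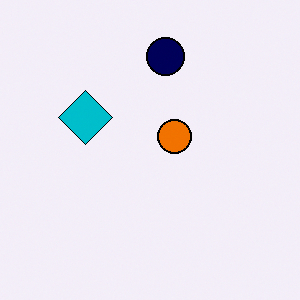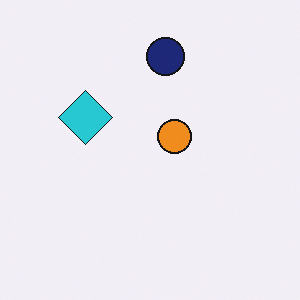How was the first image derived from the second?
The transformation is: given slightly increased contrast.

Tones are pushed away from mid-grey across the whole image — a global contrast change.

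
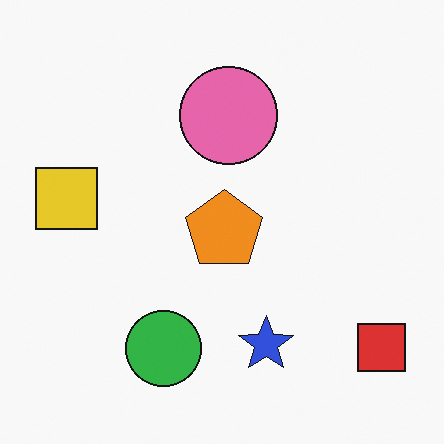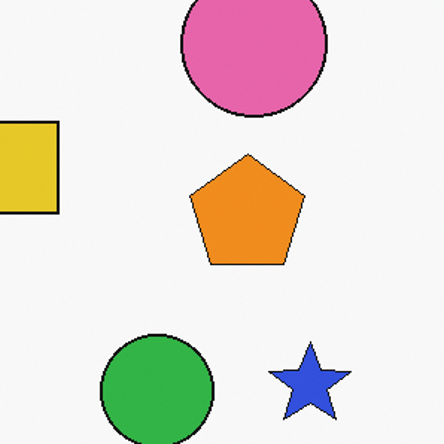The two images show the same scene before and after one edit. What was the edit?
The image was cropped slightly and scaled back up.

The visible shapes are larger and the field of view is narrower; shapes near the original edges may be partly or wholly outside the frame — a crop-and-rescale.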